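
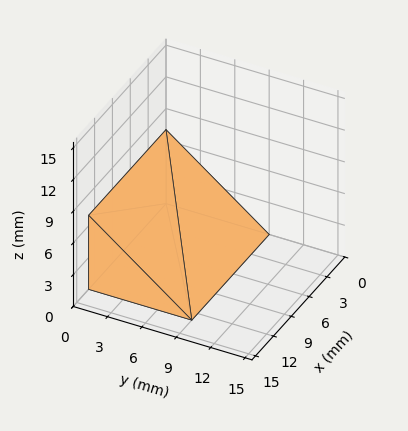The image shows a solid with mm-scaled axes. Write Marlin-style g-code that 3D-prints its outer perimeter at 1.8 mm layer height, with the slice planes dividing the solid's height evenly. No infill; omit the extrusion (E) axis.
Reading the render: the shape is a wedge (ramp): 13 × 9 mm base, rising to 7 mm along the y=0 edge and sloping linearly to z=0 at y=9 (dimensions read to the nearest mm from the axis ticks). For the g-code, the solid's height is divided into equal slices at the stated Δz and each level perimeter traced with G1 moves after a G0 lift.

; perimeter-only toolpath
G21 ; units = mm
G90 ; absolute positioning
G28 ; home
; layer 1
G0 Z1.8
G0 X0.0 Y0.0
G1 X13.0 Y0.0
G1 X13.0 Y6.8
G1 X0.0 Y6.8
G1 X0.0 Y0.0
; layer 2
G0 Z3.5
G0 X0.0 Y0.0
G1 X13.0 Y0.0
G1 X13.0 Y4.5
G1 X0.0 Y4.5
G1 X0.0 Y0.0
; layer 3
G0 Z5.2
G0 X0.0 Y0.0
G1 X13.0 Y0.0
G1 X13.0 Y2.2
G1 X0.0 Y2.2
G1 X0.0 Y0.0
M2 ; end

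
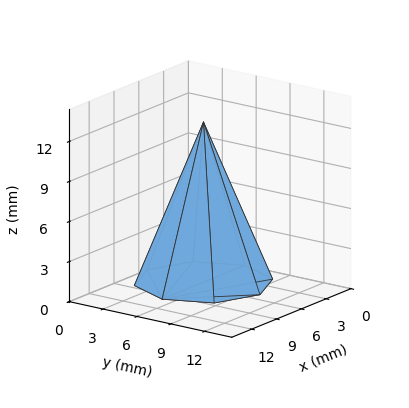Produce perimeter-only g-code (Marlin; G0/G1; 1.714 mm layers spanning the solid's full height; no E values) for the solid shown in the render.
Reading the render: the shape is a regular 8-sided pyramid, base circumscribed radius ≈ 5 mm, apex at z ≈ 12 mm (dimensions read to the nearest mm from the axis ticks). For the g-code, the solid's height is divided into equal slices at the stated Δz and each level perimeter traced with G1 moves after a G0 lift.

; perimeter-only toolpath
G21 ; units = mm
G90 ; absolute positioning
G28 ; home
; layer 1
G0 Z1.714
G0 X9.286 Y5.000
G1 X8.031 Y8.031
G1 X5.000 Y9.286
G1 X1.969 Y8.031
G1 X0.714 Y5.000
G1 X1.969 Y1.969
G1 X5.000 Y0.714
G1 X8.031 Y1.969
G1 X9.286 Y5.000
; layer 2
G0 Z3.429
G0 X8.571 Y5.000
G1 X7.526 Y7.526
G1 X5.000 Y8.571
G1 X2.474 Y7.526
G1 X1.429 Y5.000
G1 X2.474 Y2.474
G1 X5.000 Y1.429
G1 X7.526 Y2.474
G1 X8.571 Y5.000
; layer 3
G0 Z5.143
G0 X7.857 Y5.000
G1 X7.021 Y7.021
G1 X5.000 Y7.857
G1 X2.979 Y7.021
G1 X2.143 Y5.000
G1 X2.979 Y2.979
G1 X5.000 Y2.143
G1 X7.021 Y2.979
G1 X7.857 Y5.000
; layer 4
G0 Z6.857
G0 X7.143 Y5.000
G1 X6.515 Y6.515
G1 X5.000 Y7.143
G1 X3.485 Y6.515
G1 X2.857 Y5.000
G1 X3.485 Y3.485
G1 X5.000 Y2.857
G1 X6.515 Y3.485
G1 X7.143 Y5.000
; layer 5
G0 Z8.571
G0 X6.429 Y5.000
G1 X6.010 Y6.010
G1 X5.000 Y6.429
G1 X3.990 Y6.010
G1 X3.571 Y5.000
G1 X3.990 Y3.990
G1 X5.000 Y3.571
G1 X6.010 Y3.990
G1 X6.429 Y5.000
; layer 6
G0 Z10.286
G0 X5.714 Y5.000
G1 X5.505 Y5.505
G1 X5.000 Y5.714
G1 X4.495 Y5.505
G1 X4.286 Y5.000
G1 X4.495 Y4.495
G1 X5.000 Y4.286
G1 X5.505 Y4.495
G1 X5.714 Y5.000
M2 ; end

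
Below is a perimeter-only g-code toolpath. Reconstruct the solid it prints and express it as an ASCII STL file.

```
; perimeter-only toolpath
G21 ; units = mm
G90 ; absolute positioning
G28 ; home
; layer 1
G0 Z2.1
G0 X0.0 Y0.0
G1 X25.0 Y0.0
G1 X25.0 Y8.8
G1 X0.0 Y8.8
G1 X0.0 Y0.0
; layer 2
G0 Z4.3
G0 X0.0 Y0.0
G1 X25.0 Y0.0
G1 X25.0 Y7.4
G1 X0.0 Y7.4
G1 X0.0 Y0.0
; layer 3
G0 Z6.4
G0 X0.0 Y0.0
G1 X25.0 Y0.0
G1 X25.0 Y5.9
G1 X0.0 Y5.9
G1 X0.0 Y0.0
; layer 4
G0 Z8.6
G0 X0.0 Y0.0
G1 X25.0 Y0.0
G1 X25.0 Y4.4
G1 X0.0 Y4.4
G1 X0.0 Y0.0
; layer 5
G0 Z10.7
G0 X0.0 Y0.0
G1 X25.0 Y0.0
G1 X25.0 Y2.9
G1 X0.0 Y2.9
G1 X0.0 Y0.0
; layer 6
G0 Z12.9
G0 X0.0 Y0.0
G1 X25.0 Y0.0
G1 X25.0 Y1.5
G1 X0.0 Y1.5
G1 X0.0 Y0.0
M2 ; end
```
solid part
  facet normal 0.0000 0.0000 -1.0000
    outer loop
      vertex 25.0 10.3 0.0
      vertex 25.0 0.0 0.0
      vertex 0.0 0.0 0.0
    endloop
  endfacet
  facet normal 0.0000 0.0000 -1.0000
    outer loop
      vertex 0.0 10.3 0.0
      vertex 25.0 10.3 0.0
      vertex 0.0 0.0 0.0
    endloop
  endfacet
  facet normal 0.0000 -1.0000 0.0000
    outer loop
      vertex 0.0 0.0 0.0
      vertex 25.0 0.0 0.0
      vertex 25.0 0.0 15.0
    endloop
  endfacet
  facet normal 0.0000 -1.0000 0.0000
    outer loop
      vertex 0.0 0.0 0.0
      vertex 25.0 0.0 15.0
      vertex 0.0 0.0 15.0
    endloop
  endfacet
  facet normal 0.0000 0.8244 0.5661
    outer loop
      vertex 0.0 0.0 15.0
      vertex 25.0 0.0 15.0
      vertex 25.0 10.3 0.0
    endloop
  endfacet
  facet normal 0.0000 0.8244 0.5661
    outer loop
      vertex 0.0 0.0 15.0
      vertex 25.0 10.3 0.0
      vertex 0.0 10.3 0.0
    endloop
  endfacet
  facet normal -1.0000 0.0000 0.0000
    outer loop
      vertex 0.0 0.0 15.0
      vertex 0.0 10.3 0.0
      vertex 0.0 0.0 0.0
    endloop
  endfacet
  facet normal 1.0000 0.0000 0.0000
    outer loop
      vertex 25.0 0.0 0.0
      vertex 25.0 10.3 0.0
      vertex 25.0 0.0 15.0
    endloop
  endfacet
endsolid part

The G0 Z moves step by Δz≈2.1 mm. The G1 loops shrink linearly with z, so the solid tapers from its base footprint up to z≈15. Closing with a flat bottom cap and the tapered top and triangulating gives 8 facets — a wedge (ramp): 25 × 10.3 mm base, rising to 15 mm along the y=0 edge and sloping linearly to z=0 at y=10.3.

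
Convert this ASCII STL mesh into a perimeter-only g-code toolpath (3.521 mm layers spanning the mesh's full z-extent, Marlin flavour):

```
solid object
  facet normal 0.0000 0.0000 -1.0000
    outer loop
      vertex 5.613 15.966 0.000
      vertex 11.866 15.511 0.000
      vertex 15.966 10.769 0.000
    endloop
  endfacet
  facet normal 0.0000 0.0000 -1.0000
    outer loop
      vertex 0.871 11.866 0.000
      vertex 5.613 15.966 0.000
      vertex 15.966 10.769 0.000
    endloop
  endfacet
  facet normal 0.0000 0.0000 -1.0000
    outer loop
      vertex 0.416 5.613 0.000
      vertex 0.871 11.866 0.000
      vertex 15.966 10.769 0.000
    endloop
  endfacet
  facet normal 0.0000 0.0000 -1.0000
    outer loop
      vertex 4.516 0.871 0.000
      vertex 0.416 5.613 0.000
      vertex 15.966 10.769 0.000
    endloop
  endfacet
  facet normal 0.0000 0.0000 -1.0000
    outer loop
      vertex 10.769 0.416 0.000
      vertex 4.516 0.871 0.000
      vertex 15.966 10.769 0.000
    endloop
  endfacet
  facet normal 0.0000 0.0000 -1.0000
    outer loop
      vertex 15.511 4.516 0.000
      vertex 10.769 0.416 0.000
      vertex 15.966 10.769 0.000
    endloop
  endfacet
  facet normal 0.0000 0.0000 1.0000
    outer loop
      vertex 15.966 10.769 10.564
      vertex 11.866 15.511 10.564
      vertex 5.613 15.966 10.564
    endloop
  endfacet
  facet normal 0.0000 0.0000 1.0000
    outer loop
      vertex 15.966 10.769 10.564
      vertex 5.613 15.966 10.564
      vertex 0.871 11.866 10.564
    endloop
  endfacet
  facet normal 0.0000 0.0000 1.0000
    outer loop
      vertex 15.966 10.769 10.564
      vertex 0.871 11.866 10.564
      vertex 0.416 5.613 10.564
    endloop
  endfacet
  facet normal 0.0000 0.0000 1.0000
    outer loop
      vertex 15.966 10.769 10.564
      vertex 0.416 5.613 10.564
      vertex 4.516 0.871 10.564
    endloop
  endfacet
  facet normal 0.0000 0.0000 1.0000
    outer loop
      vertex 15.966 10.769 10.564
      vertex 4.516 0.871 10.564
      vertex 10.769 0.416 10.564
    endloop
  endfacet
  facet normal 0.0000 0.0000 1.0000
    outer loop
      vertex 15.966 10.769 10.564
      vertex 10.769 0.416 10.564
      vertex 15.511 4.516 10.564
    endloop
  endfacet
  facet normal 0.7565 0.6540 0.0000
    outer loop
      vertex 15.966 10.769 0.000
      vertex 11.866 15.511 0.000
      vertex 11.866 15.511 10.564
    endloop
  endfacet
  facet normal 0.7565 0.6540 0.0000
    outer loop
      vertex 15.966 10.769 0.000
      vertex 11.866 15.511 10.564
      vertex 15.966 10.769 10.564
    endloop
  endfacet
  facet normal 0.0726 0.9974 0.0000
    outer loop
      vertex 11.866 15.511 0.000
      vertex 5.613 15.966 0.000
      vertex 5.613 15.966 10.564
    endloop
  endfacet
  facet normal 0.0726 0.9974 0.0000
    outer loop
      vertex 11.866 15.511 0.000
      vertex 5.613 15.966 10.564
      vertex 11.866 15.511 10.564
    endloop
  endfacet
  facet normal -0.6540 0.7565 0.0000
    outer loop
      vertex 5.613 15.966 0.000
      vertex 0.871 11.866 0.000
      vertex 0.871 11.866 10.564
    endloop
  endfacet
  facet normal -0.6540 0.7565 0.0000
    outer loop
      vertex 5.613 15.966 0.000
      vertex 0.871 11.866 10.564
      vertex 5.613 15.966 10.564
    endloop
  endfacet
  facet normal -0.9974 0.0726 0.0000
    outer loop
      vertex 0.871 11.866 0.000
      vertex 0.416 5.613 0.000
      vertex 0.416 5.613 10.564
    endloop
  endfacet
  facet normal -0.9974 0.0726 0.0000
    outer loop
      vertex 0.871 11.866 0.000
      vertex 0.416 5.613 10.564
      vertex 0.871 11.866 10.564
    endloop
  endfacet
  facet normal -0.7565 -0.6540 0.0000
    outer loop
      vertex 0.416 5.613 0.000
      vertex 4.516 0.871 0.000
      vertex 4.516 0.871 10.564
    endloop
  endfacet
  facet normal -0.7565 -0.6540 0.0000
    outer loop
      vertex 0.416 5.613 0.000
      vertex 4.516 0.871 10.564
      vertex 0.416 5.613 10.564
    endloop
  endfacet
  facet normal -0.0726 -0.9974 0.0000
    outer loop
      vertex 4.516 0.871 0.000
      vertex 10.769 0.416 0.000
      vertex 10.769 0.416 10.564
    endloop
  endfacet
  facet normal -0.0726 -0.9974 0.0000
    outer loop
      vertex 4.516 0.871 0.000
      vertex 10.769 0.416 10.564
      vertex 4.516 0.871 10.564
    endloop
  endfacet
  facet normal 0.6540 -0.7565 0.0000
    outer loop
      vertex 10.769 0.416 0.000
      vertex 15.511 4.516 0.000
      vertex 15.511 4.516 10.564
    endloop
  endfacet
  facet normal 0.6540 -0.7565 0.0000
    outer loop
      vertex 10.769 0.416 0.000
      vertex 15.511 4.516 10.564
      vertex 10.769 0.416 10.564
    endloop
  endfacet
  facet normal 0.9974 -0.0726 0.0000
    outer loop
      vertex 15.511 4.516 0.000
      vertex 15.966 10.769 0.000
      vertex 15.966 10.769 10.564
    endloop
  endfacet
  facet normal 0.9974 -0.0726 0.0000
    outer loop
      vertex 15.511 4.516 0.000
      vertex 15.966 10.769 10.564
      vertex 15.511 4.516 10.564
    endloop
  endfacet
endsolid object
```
; perimeter-only toolpath
G21 ; units = mm
G90 ; absolute positioning
G28 ; home
; layer 1
G0 Z3.521
G0 X15.966 Y10.769
G1 X11.866 Y15.511
G1 X5.613 Y15.966
G1 X0.871 Y11.866
G1 X0.416 Y5.613
G1 X4.516 Y0.871
G1 X10.769 Y0.416
G1 X15.511 Y4.516
G1 X15.966 Y10.769
; layer 2
G0 Z7.043
G0 X15.966 Y10.769
G1 X11.866 Y15.511
G1 X5.613 Y15.966
G1 X0.871 Y11.866
G1 X0.416 Y5.613
G1 X4.516 Y0.871
G1 X10.769 Y0.416
G1 X15.511 Y4.516
G1 X15.966 Y10.769
; layer 3
G0 Z10.564
G0 X15.966 Y10.769
G1 X11.866 Y15.511
G1 X5.613 Y15.966
G1 X0.871 Y11.866
G1 X0.416 Y5.613
G1 X4.516 Y0.871
G1 X10.769 Y0.416
G1 X15.511 Y4.516
G1 X15.966 Y10.769
M2 ; end

The solid is a regular 8-sided prism (a cylinder approximated with 8 flat sides), circumscribed radius ≈ 8.19 mm, height ≈ 10.6 mm. Slicing at Δz = 3.521 mm — 3 equal slices spanning the solid's height, so layer i sits at z = i·h/3 — gives 3 non-empty perimeters. Each is a 8-segment closed polygon; G0 lifts to the layer z and rapids to the start vertex, then G1 traces the edges.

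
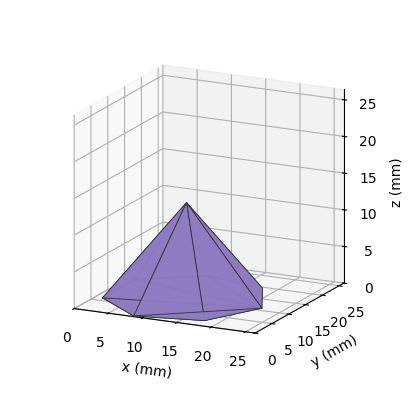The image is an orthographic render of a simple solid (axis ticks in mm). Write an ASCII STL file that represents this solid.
Reading the render: the shape is a regular 7-sided pyramid, base circumscribed radius ≈ 11 mm, apex at z ≈ 13 mm (dimensions read to the nearest mm from the axis ticks). For the STL, each face is triangulated and given an outward normal.

solid part
  facet normal 0.0000 0.0000 -1.0000
    outer loop
      vertex 8.552 21.724 0.000
      vertex 17.858 19.600 0.000
      vertex 22.000 11.000 0.000
    endloop
  endfacet
  facet normal 0.0000 0.0000 -1.0000
    outer loop
      vertex 1.089 15.773 0.000
      vertex 8.552 21.724 0.000
      vertex 22.000 11.000 0.000
    endloop
  endfacet
  facet normal 0.0000 0.0000 -1.0000
    outer loop
      vertex 1.089 6.227 0.000
      vertex 1.089 15.773 0.000
      vertex 22.000 11.000 0.000
    endloop
  endfacet
  facet normal 0.0000 0.0000 -1.0000
    outer loop
      vertex 8.552 0.276 0.000
      vertex 1.089 6.227 0.000
      vertex 22.000 11.000 0.000
    endloop
  endfacet
  facet normal 0.0000 0.0000 -1.0000
    outer loop
      vertex 17.858 2.400 0.000
      vertex 8.552 0.276 0.000
      vertex 22.000 11.000 0.000
    endloop
  endfacet
  facet normal 0.7165 0.3451 0.6063
    outer loop
      vertex 22.000 11.000 0.000
      vertex 17.858 19.600 0.000
      vertex 11.000 11.000 13.000
    endloop
  endfacet
  facet normal 0.1770 0.7753 0.6063
    outer loop
      vertex 17.858 19.600 0.000
      vertex 8.552 21.724 0.000
      vertex 11.000 11.000 13.000
    endloop
  endfacet
  facet normal -0.4958 0.6218 0.6063
    outer loop
      vertex 8.552 21.724 0.000
      vertex 1.089 15.773 0.000
      vertex 11.000 11.000 13.000
    endloop
  endfacet
  facet normal -0.7952 0.0000 0.6063
    outer loop
      vertex 1.089 15.773 0.000
      vertex 1.089 6.227 0.000
      vertex 11.000 11.000 13.000
    endloop
  endfacet
  facet normal -0.4958 -0.6218 0.6063
    outer loop
      vertex 1.089 6.227 0.000
      vertex 8.552 0.276 0.000
      vertex 11.000 11.000 13.000
    endloop
  endfacet
  facet normal 0.1770 -0.7753 0.6063
    outer loop
      vertex 8.552 0.276 0.000
      vertex 17.858 2.400 0.000
      vertex 11.000 11.000 13.000
    endloop
  endfacet
  facet normal 0.7165 -0.3451 0.6063
    outer loop
      vertex 17.858 2.400 0.000
      vertex 22.000 11.000 0.000
      vertex 11.000 11.000 13.000
    endloop
  endfacet
endsolid part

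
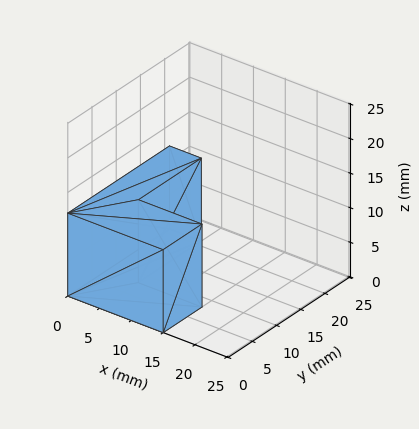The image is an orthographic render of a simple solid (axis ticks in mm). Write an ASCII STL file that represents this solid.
Reading the render: the shape is an L-shaped prism: outer 15 × 21 mm, arm thicknesses ≈ 8 mm (horizontal) and 5 mm (vertical), extruded 12 mm in z (dimensions read to the nearest mm from the axis ticks). For the STL, each face is triangulated and given an outward normal.

solid part
  facet normal 0.0000 0.0000 -1.0000
    outer loop
      vertex 15.00 8.00 0.00
      vertex 15.00 0.00 0.00
      vertex 0.00 0.00 0.00
    endloop
  endfacet
  facet normal 0.0000 0.0000 -1.0000
    outer loop
      vertex 5.00 8.00 0.00
      vertex 15.00 8.00 0.00
      vertex 0.00 0.00 0.00
    endloop
  endfacet
  facet normal 0.0000 0.0000 -1.0000
    outer loop
      vertex 5.00 21.00 0.00
      vertex 5.00 8.00 0.00
      vertex 0.00 0.00 0.00
    endloop
  endfacet
  facet normal 0.0000 0.0000 -1.0000
    outer loop
      vertex 0.00 21.00 0.00
      vertex 5.00 21.00 0.00
      vertex 0.00 0.00 0.00
    endloop
  endfacet
  facet normal 0.0000 0.0000 1.0000
    outer loop
      vertex 0.00 0.00 12.00
      vertex 15.00 0.00 12.00
      vertex 15.00 8.00 12.00
    endloop
  endfacet
  facet normal 0.0000 0.0000 1.0000
    outer loop
      vertex 0.00 0.00 12.00
      vertex 15.00 8.00 12.00
      vertex 5.00 8.00 12.00
    endloop
  endfacet
  facet normal 0.0000 0.0000 1.0000
    outer loop
      vertex 0.00 0.00 12.00
      vertex 5.00 8.00 12.00
      vertex 5.00 21.00 12.00
    endloop
  endfacet
  facet normal 0.0000 0.0000 1.0000
    outer loop
      vertex 0.00 0.00 12.00
      vertex 5.00 21.00 12.00
      vertex 0.00 21.00 12.00
    endloop
  endfacet
  facet normal 0.0000 -1.0000 0.0000
    outer loop
      vertex 0.00 0.00 0.00
      vertex 15.00 0.00 0.00
      vertex 15.00 0.00 12.00
    endloop
  endfacet
  facet normal 0.0000 -1.0000 0.0000
    outer loop
      vertex 0.00 0.00 0.00
      vertex 15.00 0.00 12.00
      vertex 0.00 0.00 12.00
    endloop
  endfacet
  facet normal 1.0000 0.0000 0.0000
    outer loop
      vertex 15.00 0.00 0.00
      vertex 15.00 8.00 0.00
      vertex 15.00 8.00 12.00
    endloop
  endfacet
  facet normal 1.0000 0.0000 0.0000
    outer loop
      vertex 15.00 0.00 0.00
      vertex 15.00 8.00 12.00
      vertex 15.00 0.00 12.00
    endloop
  endfacet
  facet normal 0.0000 1.0000 0.0000
    outer loop
      vertex 15.00 8.00 0.00
      vertex 5.00 8.00 0.00
      vertex 5.00 8.00 12.00
    endloop
  endfacet
  facet normal 0.0000 1.0000 0.0000
    outer loop
      vertex 15.00 8.00 0.00
      vertex 5.00 8.00 12.00
      vertex 15.00 8.00 12.00
    endloop
  endfacet
  facet normal 1.0000 0.0000 0.0000
    outer loop
      vertex 5.00 8.00 0.00
      vertex 5.00 21.00 0.00
      vertex 5.00 21.00 12.00
    endloop
  endfacet
  facet normal 1.0000 0.0000 0.0000
    outer loop
      vertex 5.00 8.00 0.00
      vertex 5.00 21.00 12.00
      vertex 5.00 8.00 12.00
    endloop
  endfacet
  facet normal 0.0000 1.0000 0.0000
    outer loop
      vertex 5.00 21.00 0.00
      vertex 0.00 21.00 0.00
      vertex 0.00 21.00 12.00
    endloop
  endfacet
  facet normal 0.0000 1.0000 0.0000
    outer loop
      vertex 5.00 21.00 0.00
      vertex 0.00 21.00 12.00
      vertex 5.00 21.00 12.00
    endloop
  endfacet
  facet normal -1.0000 0.0000 0.0000
    outer loop
      vertex 0.00 21.00 0.00
      vertex 0.00 0.00 0.00
      vertex 0.00 0.00 12.00
    endloop
  endfacet
  facet normal -1.0000 0.0000 0.0000
    outer loop
      vertex 0.00 21.00 0.00
      vertex 0.00 0.00 12.00
      vertex 0.00 21.00 12.00
    endloop
  endfacet
endsolid part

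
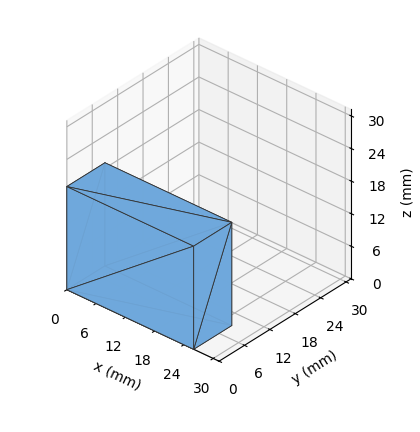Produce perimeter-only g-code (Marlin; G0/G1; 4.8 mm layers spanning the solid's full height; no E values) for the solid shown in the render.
Reading the render: the shape is a rectangular box, roughly 26 × 9 mm footprint and 19 mm tall (dimensions read to the nearest mm from the axis ticks). For the g-code, the solid's height is divided into equal slices at the stated Δz and each level perimeter traced with G1 moves after a G0 lift.

; perimeter-only toolpath
G21 ; units = mm
G90 ; absolute positioning
G28 ; home
; layer 1
G0 Z4.8
G0 X0.0 Y0.0
G1 X26.0 Y0.0
G1 X26.0 Y9.0
G1 X0.0 Y9.0
G1 X0.0 Y0.0
; layer 2
G0 Z9.5
G0 X0.0 Y0.0
G1 X26.0 Y0.0
G1 X26.0 Y9.0
G1 X0.0 Y9.0
G1 X0.0 Y0.0
; layer 3
G0 Z14.2
G0 X0.0 Y0.0
G1 X26.0 Y0.0
G1 X26.0 Y9.0
G1 X0.0 Y9.0
G1 X0.0 Y0.0
; layer 4
G0 Z19.0
G0 X0.0 Y0.0
G1 X26.0 Y0.0
G1 X26.0 Y9.0
G1 X0.0 Y9.0
G1 X0.0 Y0.0
M2 ; end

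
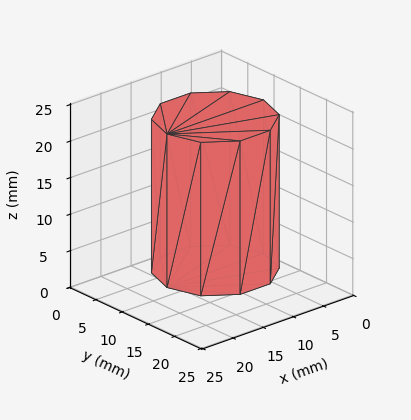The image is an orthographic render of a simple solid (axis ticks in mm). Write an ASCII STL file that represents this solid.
Reading the render: the shape is a regular 10-sided prism (a cylinder approximated with 10 flat sides), circumscribed radius ≈ 8 mm, height ≈ 21 mm (dimensions read to the nearest mm from the axis ticks). For the STL, each face is triangulated and given an outward normal.

solid part
  facet normal 0.0000 0.0000 -1.0000
    outer loop
      vertex 10.5 15.6 0.0
      vertex 14.5 12.7 0.0
      vertex 16.0 8.0 0.0
    endloop
  endfacet
  facet normal 0.0000 0.0000 -1.0000
    outer loop
      vertex 5.5 15.6 0.0
      vertex 10.5 15.6 0.0
      vertex 16.0 8.0 0.0
    endloop
  endfacet
  facet normal 0.0000 0.0000 -1.0000
    outer loop
      vertex 1.5 12.7 0.0
      vertex 5.5 15.6 0.0
      vertex 16.0 8.0 0.0
    endloop
  endfacet
  facet normal 0.0000 0.0000 -1.0000
    outer loop
      vertex 0.0 8.0 0.0
      vertex 1.5 12.7 0.0
      vertex 16.0 8.0 0.0
    endloop
  endfacet
  facet normal 0.0000 0.0000 -1.0000
    outer loop
      vertex 1.5 3.3 0.0
      vertex 0.0 8.0 0.0
      vertex 16.0 8.0 0.0
    endloop
  endfacet
  facet normal 0.0000 0.0000 -1.0000
    outer loop
      vertex 5.5 0.4 0.0
      vertex 1.5 3.3 0.0
      vertex 16.0 8.0 0.0
    endloop
  endfacet
  facet normal 0.0000 0.0000 -1.0000
    outer loop
      vertex 10.5 0.4 0.0
      vertex 5.5 0.4 0.0
      vertex 16.0 8.0 0.0
    endloop
  endfacet
  facet normal 0.0000 0.0000 -1.0000
    outer loop
      vertex 14.5 3.3 0.0
      vertex 10.5 0.4 0.0
      vertex 16.0 8.0 0.0
    endloop
  endfacet
  facet normal 0.0000 0.0000 1.0000
    outer loop
      vertex 16.0 8.0 21.0
      vertex 14.5 12.7 21.0
      vertex 10.5 15.6 21.0
    endloop
  endfacet
  facet normal 0.0000 0.0000 1.0000
    outer loop
      vertex 16.0 8.0 21.0
      vertex 10.5 15.6 21.0
      vertex 5.5 15.6 21.0
    endloop
  endfacet
  facet normal 0.0000 0.0000 1.0000
    outer loop
      vertex 16.0 8.0 21.0
      vertex 5.5 15.6 21.0
      vertex 1.5 12.7 21.0
    endloop
  endfacet
  facet normal 0.0000 0.0000 1.0000
    outer loop
      vertex 16.0 8.0 21.0
      vertex 1.5 12.7 21.0
      vertex 0.0 8.0 21.0
    endloop
  endfacet
  facet normal 0.0000 0.0000 1.0000
    outer loop
      vertex 16.0 8.0 21.0
      vertex 0.0 8.0 21.0
      vertex 1.5 3.3 21.0
    endloop
  endfacet
  facet normal 0.0000 0.0000 1.0000
    outer loop
      vertex 16.0 8.0 21.0
      vertex 1.5 3.3 21.0
      vertex 5.5 0.4 21.0
    endloop
  endfacet
  facet normal 0.0000 0.0000 1.0000
    outer loop
      vertex 16.0 8.0 21.0
      vertex 5.5 0.4 21.0
      vertex 10.5 0.4 21.0
    endloop
  endfacet
  facet normal 0.0000 0.0000 1.0000
    outer loop
      vertex 16.0 8.0 21.0
      vertex 10.5 0.4 21.0
      vertex 14.5 3.3 21.0
    endloop
  endfacet
  facet normal 0.9527 0.3040 0.0000
    outer loop
      vertex 16.0 8.0 0.0
      vertex 14.5 12.7 0.0
      vertex 14.5 12.7 21.0
    endloop
  endfacet
  facet normal 0.9527 0.3040 0.0000
    outer loop
      vertex 16.0 8.0 0.0
      vertex 14.5 12.7 21.0
      vertex 16.0 8.0 21.0
    endloop
  endfacet
  facet normal 0.5870 0.8096 0.0000
    outer loop
      vertex 14.5 12.7 0.0
      vertex 10.5 15.6 0.0
      vertex 10.5 15.6 21.0
    endloop
  endfacet
  facet normal 0.5870 0.8096 0.0000
    outer loop
      vertex 14.5 12.7 0.0
      vertex 10.5 15.6 21.0
      vertex 14.5 12.7 21.0
    endloop
  endfacet
  facet normal 0.0000 1.0000 0.0000
    outer loop
      vertex 10.5 15.6 0.0
      vertex 5.5 15.6 0.0
      vertex 5.5 15.6 21.0
    endloop
  endfacet
  facet normal 0.0000 1.0000 0.0000
    outer loop
      vertex 10.5 15.6 0.0
      vertex 5.5 15.6 21.0
      vertex 10.5 15.6 21.0
    endloop
  endfacet
  facet normal -0.5870 0.8096 0.0000
    outer loop
      vertex 5.5 15.6 0.0
      vertex 1.5 12.7 0.0
      vertex 1.5 12.7 21.0
    endloop
  endfacet
  facet normal -0.5870 0.8096 0.0000
    outer loop
      vertex 5.5 15.6 0.0
      vertex 1.5 12.7 21.0
      vertex 5.5 15.6 21.0
    endloop
  endfacet
  facet normal -0.9527 0.3040 0.0000
    outer loop
      vertex 1.5 12.7 0.0
      vertex 0.0 8.0 0.0
      vertex 0.0 8.0 21.0
    endloop
  endfacet
  facet normal -0.9527 0.3040 0.0000
    outer loop
      vertex 1.5 12.7 0.0
      vertex 0.0 8.0 21.0
      vertex 1.5 12.7 21.0
    endloop
  endfacet
  facet normal -0.9527 -0.3040 0.0000
    outer loop
      vertex 0.0 8.0 0.0
      vertex 1.5 3.3 0.0
      vertex 1.5 3.3 21.0
    endloop
  endfacet
  facet normal -0.9527 -0.3040 0.0000
    outer loop
      vertex 0.0 8.0 0.0
      vertex 1.5 3.3 21.0
      vertex 0.0 8.0 21.0
    endloop
  endfacet
  facet normal -0.5870 -0.8096 0.0000
    outer loop
      vertex 1.5 3.3 0.0
      vertex 5.5 0.4 0.0
      vertex 5.5 0.4 21.0
    endloop
  endfacet
  facet normal -0.5870 -0.8096 0.0000
    outer loop
      vertex 1.5 3.3 0.0
      vertex 5.5 0.4 21.0
      vertex 1.5 3.3 21.0
    endloop
  endfacet
  facet normal 0.0000 -1.0000 0.0000
    outer loop
      vertex 5.5 0.4 0.0
      vertex 10.5 0.4 0.0
      vertex 10.5 0.4 21.0
    endloop
  endfacet
  facet normal 0.0000 -1.0000 0.0000
    outer loop
      vertex 5.5 0.4 0.0
      vertex 10.5 0.4 21.0
      vertex 5.5 0.4 21.0
    endloop
  endfacet
  facet normal 0.5870 -0.8096 0.0000
    outer loop
      vertex 10.5 0.4 0.0
      vertex 14.5 3.3 0.0
      vertex 14.5 3.3 21.0
    endloop
  endfacet
  facet normal 0.5870 -0.8096 0.0000
    outer loop
      vertex 10.5 0.4 0.0
      vertex 14.5 3.3 21.0
      vertex 10.5 0.4 21.0
    endloop
  endfacet
  facet normal 0.9527 -0.3040 0.0000
    outer loop
      vertex 14.5 3.3 0.0
      vertex 16.0 8.0 0.0
      vertex 16.0 8.0 21.0
    endloop
  endfacet
  facet normal 0.9527 -0.3040 0.0000
    outer loop
      vertex 14.5 3.3 0.0
      vertex 16.0 8.0 21.0
      vertex 14.5 3.3 21.0
    endloop
  endfacet
endsolid part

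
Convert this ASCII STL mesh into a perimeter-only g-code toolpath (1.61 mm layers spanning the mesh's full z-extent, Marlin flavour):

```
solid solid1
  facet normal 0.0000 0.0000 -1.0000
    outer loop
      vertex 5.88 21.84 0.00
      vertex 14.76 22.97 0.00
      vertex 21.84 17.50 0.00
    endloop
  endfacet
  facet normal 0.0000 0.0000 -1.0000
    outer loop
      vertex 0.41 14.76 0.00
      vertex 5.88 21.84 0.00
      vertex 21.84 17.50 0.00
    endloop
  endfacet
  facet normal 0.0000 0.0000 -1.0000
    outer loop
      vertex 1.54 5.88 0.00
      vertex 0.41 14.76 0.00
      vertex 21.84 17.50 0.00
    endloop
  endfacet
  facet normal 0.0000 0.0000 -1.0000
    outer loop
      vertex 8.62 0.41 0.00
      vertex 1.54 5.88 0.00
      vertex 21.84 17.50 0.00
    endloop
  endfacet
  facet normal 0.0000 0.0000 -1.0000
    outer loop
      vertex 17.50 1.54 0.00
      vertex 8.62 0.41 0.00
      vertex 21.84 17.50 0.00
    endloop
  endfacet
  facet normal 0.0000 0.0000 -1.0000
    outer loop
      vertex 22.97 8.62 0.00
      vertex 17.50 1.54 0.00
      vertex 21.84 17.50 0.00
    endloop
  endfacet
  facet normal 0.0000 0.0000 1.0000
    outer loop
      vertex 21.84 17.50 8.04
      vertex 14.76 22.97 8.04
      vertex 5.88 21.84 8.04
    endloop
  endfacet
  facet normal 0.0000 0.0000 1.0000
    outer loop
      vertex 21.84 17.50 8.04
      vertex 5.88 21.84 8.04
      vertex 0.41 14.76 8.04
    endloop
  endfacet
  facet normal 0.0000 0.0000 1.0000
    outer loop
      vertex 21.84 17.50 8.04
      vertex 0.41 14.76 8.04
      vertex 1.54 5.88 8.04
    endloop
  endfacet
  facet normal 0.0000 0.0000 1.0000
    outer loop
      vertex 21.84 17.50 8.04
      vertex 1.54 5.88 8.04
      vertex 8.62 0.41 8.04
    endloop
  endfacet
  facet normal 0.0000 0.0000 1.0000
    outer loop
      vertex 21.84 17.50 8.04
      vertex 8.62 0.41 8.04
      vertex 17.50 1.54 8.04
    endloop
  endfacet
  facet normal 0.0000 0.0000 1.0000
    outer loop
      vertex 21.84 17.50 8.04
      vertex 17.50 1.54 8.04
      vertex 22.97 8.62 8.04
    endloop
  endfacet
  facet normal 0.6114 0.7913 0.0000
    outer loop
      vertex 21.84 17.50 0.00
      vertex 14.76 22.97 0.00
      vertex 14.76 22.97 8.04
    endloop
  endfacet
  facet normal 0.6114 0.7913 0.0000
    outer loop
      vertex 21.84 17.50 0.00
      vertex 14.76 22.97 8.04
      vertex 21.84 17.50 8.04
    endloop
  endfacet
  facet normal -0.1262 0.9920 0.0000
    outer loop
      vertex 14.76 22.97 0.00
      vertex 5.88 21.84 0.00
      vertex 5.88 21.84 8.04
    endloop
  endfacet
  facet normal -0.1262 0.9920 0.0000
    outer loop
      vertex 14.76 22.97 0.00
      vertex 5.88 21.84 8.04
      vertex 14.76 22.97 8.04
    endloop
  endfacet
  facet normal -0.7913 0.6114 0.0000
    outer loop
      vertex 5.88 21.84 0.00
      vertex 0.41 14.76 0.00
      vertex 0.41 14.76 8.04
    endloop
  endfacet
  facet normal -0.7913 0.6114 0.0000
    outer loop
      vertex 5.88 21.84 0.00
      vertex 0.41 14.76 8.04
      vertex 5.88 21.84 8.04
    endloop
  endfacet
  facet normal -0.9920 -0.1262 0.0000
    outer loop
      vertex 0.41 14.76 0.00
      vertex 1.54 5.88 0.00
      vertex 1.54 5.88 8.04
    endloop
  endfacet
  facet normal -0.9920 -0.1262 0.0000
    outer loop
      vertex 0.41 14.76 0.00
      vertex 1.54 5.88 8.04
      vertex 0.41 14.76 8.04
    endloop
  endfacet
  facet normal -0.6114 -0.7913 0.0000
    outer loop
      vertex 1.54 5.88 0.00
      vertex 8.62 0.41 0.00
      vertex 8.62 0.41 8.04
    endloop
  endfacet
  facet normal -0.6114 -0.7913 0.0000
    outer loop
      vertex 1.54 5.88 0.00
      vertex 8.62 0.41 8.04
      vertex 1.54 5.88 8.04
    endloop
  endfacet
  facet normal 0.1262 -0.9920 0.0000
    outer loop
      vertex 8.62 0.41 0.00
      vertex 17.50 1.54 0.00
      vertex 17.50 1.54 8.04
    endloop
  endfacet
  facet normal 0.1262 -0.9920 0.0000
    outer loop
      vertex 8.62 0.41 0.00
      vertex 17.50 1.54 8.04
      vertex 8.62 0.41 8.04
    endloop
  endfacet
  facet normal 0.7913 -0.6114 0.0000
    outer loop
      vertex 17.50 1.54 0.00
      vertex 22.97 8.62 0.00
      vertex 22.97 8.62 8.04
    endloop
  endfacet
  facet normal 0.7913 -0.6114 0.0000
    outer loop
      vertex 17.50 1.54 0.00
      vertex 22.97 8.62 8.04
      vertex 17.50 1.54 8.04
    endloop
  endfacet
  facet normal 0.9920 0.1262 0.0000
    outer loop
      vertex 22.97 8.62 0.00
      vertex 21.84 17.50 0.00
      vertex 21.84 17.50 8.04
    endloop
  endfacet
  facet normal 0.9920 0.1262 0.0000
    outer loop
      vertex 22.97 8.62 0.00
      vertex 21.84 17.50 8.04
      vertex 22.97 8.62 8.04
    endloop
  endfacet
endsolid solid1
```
; perimeter-only toolpath
G21 ; units = mm
G90 ; absolute positioning
G28 ; home
; layer 1
G0 Z1.61
G0 X21.84 Y17.50
G1 X14.76 Y22.97
G1 X5.88 Y21.84
G1 X0.41 Y14.76
G1 X1.54 Y5.88
G1 X8.62 Y0.41
G1 X17.50 Y1.54
G1 X22.97 Y8.62
G1 X21.84 Y17.50
; layer 2
G0 Z3.22
G0 X21.84 Y17.50
G1 X14.76 Y22.97
G1 X5.88 Y21.84
G1 X0.41 Y14.76
G1 X1.54 Y5.88
G1 X8.62 Y0.41
G1 X17.50 Y1.54
G1 X22.97 Y8.62
G1 X21.84 Y17.50
; layer 3
G0 Z4.82
G0 X21.84 Y17.50
G1 X14.76 Y22.97
G1 X5.88 Y21.84
G1 X0.41 Y14.76
G1 X1.54 Y5.88
G1 X8.62 Y0.41
G1 X17.50 Y1.54
G1 X22.97 Y8.62
G1 X21.84 Y17.50
; layer 4
G0 Z6.43
G0 X21.84 Y17.50
G1 X14.76 Y22.97
G1 X5.88 Y21.84
G1 X0.41 Y14.76
G1 X1.54 Y5.88
G1 X8.62 Y0.41
G1 X17.50 Y1.54
G1 X22.97 Y8.62
G1 X21.84 Y17.50
; layer 5
G0 Z8.04
G0 X21.84 Y17.50
G1 X14.76 Y22.97
G1 X5.88 Y21.84
G1 X0.41 Y14.76
G1 X1.54 Y5.88
G1 X8.62 Y0.41
G1 X17.50 Y1.54
G1 X22.97 Y8.62
G1 X21.84 Y17.50
M2 ; end

The solid is a regular 8-sided prism (a cylinder approximated with 8 flat sides), circumscribed radius ≈ 11.7 mm, height ≈ 8.04 mm. Slicing at Δz = 1.61 mm — 5 equal slices spanning the solid's height, so layer i sits at z = i·h/5 — gives 5 non-empty perimeters. Each is a 8-segment closed polygon; G0 lifts to the layer z and rapids to the start vertex, then G1 traces the edges.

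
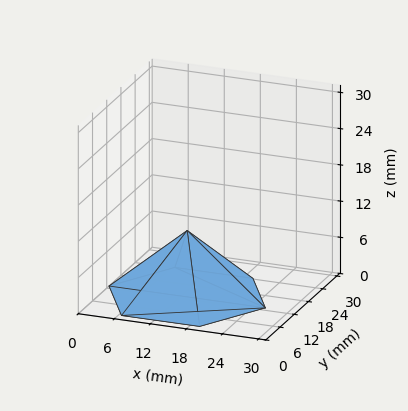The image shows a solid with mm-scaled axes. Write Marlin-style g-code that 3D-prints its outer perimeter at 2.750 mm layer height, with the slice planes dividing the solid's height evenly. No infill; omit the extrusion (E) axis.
Reading the render: the shape is a regular 6-sided pyramid, base circumscribed radius ≈ 13 mm, apex at z ≈ 11 mm (dimensions read to the nearest mm from the axis ticks). For the g-code, the solid's height is divided into equal slices at the stated Δz and each level perimeter traced with G1 moves after a G0 lift.

; perimeter-only toolpath
G21 ; units = mm
G90 ; absolute positioning
G28 ; home
; layer 1
G0 Z2.750
G0 X22.750 Y13.000
G1 X17.875 Y21.444
G1 X8.125 Y21.444
G1 X3.250 Y13.000
G1 X8.125 Y4.556
G1 X17.875 Y4.556
G1 X22.750 Y13.000
; layer 2
G0 Z5.500
G0 X19.500 Y13.000
G1 X16.250 Y18.629
G1 X9.750 Y18.629
G1 X6.500 Y13.000
G1 X9.750 Y7.371
G1 X16.250 Y7.371
G1 X19.500 Y13.000
; layer 3
G0 Z8.250
G0 X16.250 Y13.000
G1 X14.625 Y15.814
G1 X11.375 Y15.814
G1 X9.750 Y13.000
G1 X11.375 Y10.185
G1 X14.625 Y10.185
G1 X16.250 Y13.000
M2 ; end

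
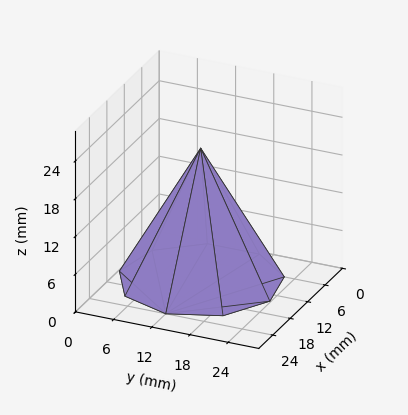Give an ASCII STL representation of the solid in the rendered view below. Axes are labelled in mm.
Reading the render: the shape is a regular 9-sided pyramid, base circumscribed radius ≈ 12 mm, apex at z ≈ 21 mm (dimensions read to the nearest mm from the axis ticks). For the STL, each face is triangulated and given an outward normal.

solid part
  facet normal 0.0000 0.0000 -1.0000
    outer loop
      vertex 14.08 23.82 0.00
      vertex 21.19 19.71 0.00
      vertex 24.00 12.00 0.00
    endloop
  endfacet
  facet normal 0.0000 0.0000 -1.0000
    outer loop
      vertex 6.00 22.39 0.00
      vertex 14.08 23.82 0.00
      vertex 24.00 12.00 0.00
    endloop
  endfacet
  facet normal 0.0000 0.0000 -1.0000
    outer loop
      vertex 0.72 16.10 0.00
      vertex 6.00 22.39 0.00
      vertex 24.00 12.00 0.00
    endloop
  endfacet
  facet normal 0.0000 0.0000 -1.0000
    outer loop
      vertex 0.72 7.90 0.00
      vertex 0.72 16.10 0.00
      vertex 24.00 12.00 0.00
    endloop
  endfacet
  facet normal 0.0000 0.0000 -1.0000
    outer loop
      vertex 6.00 1.61 0.00
      vertex 0.72 7.90 0.00
      vertex 24.00 12.00 0.00
    endloop
  endfacet
  facet normal 0.0000 0.0000 -1.0000
    outer loop
      vertex 14.08 0.18 0.00
      vertex 6.00 1.61 0.00
      vertex 24.00 12.00 0.00
    endloop
  endfacet
  facet normal 0.0000 0.0000 -1.0000
    outer loop
      vertex 21.19 4.29 0.00
      vertex 14.08 0.18 0.00
      vertex 24.00 12.00 0.00
    endloop
  endfacet
  facet normal 0.8278 0.3017 0.4730
    outer loop
      vertex 24.00 12.00 0.00
      vertex 21.19 19.71 0.00
      vertex 12.00 12.00 21.00
    endloop
  endfacet
  facet normal 0.4409 0.7628 0.4730
    outer loop
      vertex 21.19 19.71 0.00
      vertex 14.08 23.82 0.00
      vertex 12.00 12.00 21.00
    endloop
  endfacet
  facet normal -0.1535 0.8675 0.4731
    outer loop
      vertex 14.08 23.82 0.00
      vertex 6.00 22.39 0.00
      vertex 12.00 12.00 21.00
    endloop
  endfacet
  facet normal -0.6748 0.5664 0.4731
    outer loop
      vertex 6.00 22.39 0.00
      vertex 0.72 16.10 0.00
      vertex 12.00 12.00 21.00
    endloop
  endfacet
  facet normal -0.8810 0.0000 0.4732
    outer loop
      vertex 0.72 16.10 0.00
      vertex 0.72 7.90 0.00
      vertex 12.00 12.00 21.00
    endloop
  endfacet
  facet normal -0.6748 -0.5664 0.4731
    outer loop
      vertex 0.72 7.90 0.00
      vertex 6.00 1.61 0.00
      vertex 12.00 12.00 21.00
    endloop
  endfacet
  facet normal -0.1535 -0.8675 0.4731
    outer loop
      vertex 6.00 1.61 0.00
      vertex 14.08 0.18 0.00
      vertex 12.00 12.00 21.00
    endloop
  endfacet
  facet normal 0.4409 -0.7628 0.4730
    outer loop
      vertex 14.08 0.18 0.00
      vertex 21.19 4.29 0.00
      vertex 12.00 12.00 21.00
    endloop
  endfacet
  facet normal 0.8278 -0.3017 0.4730
    outer loop
      vertex 21.19 4.29 0.00
      vertex 24.00 12.00 0.00
      vertex 12.00 12.00 21.00
    endloop
  endfacet
endsolid part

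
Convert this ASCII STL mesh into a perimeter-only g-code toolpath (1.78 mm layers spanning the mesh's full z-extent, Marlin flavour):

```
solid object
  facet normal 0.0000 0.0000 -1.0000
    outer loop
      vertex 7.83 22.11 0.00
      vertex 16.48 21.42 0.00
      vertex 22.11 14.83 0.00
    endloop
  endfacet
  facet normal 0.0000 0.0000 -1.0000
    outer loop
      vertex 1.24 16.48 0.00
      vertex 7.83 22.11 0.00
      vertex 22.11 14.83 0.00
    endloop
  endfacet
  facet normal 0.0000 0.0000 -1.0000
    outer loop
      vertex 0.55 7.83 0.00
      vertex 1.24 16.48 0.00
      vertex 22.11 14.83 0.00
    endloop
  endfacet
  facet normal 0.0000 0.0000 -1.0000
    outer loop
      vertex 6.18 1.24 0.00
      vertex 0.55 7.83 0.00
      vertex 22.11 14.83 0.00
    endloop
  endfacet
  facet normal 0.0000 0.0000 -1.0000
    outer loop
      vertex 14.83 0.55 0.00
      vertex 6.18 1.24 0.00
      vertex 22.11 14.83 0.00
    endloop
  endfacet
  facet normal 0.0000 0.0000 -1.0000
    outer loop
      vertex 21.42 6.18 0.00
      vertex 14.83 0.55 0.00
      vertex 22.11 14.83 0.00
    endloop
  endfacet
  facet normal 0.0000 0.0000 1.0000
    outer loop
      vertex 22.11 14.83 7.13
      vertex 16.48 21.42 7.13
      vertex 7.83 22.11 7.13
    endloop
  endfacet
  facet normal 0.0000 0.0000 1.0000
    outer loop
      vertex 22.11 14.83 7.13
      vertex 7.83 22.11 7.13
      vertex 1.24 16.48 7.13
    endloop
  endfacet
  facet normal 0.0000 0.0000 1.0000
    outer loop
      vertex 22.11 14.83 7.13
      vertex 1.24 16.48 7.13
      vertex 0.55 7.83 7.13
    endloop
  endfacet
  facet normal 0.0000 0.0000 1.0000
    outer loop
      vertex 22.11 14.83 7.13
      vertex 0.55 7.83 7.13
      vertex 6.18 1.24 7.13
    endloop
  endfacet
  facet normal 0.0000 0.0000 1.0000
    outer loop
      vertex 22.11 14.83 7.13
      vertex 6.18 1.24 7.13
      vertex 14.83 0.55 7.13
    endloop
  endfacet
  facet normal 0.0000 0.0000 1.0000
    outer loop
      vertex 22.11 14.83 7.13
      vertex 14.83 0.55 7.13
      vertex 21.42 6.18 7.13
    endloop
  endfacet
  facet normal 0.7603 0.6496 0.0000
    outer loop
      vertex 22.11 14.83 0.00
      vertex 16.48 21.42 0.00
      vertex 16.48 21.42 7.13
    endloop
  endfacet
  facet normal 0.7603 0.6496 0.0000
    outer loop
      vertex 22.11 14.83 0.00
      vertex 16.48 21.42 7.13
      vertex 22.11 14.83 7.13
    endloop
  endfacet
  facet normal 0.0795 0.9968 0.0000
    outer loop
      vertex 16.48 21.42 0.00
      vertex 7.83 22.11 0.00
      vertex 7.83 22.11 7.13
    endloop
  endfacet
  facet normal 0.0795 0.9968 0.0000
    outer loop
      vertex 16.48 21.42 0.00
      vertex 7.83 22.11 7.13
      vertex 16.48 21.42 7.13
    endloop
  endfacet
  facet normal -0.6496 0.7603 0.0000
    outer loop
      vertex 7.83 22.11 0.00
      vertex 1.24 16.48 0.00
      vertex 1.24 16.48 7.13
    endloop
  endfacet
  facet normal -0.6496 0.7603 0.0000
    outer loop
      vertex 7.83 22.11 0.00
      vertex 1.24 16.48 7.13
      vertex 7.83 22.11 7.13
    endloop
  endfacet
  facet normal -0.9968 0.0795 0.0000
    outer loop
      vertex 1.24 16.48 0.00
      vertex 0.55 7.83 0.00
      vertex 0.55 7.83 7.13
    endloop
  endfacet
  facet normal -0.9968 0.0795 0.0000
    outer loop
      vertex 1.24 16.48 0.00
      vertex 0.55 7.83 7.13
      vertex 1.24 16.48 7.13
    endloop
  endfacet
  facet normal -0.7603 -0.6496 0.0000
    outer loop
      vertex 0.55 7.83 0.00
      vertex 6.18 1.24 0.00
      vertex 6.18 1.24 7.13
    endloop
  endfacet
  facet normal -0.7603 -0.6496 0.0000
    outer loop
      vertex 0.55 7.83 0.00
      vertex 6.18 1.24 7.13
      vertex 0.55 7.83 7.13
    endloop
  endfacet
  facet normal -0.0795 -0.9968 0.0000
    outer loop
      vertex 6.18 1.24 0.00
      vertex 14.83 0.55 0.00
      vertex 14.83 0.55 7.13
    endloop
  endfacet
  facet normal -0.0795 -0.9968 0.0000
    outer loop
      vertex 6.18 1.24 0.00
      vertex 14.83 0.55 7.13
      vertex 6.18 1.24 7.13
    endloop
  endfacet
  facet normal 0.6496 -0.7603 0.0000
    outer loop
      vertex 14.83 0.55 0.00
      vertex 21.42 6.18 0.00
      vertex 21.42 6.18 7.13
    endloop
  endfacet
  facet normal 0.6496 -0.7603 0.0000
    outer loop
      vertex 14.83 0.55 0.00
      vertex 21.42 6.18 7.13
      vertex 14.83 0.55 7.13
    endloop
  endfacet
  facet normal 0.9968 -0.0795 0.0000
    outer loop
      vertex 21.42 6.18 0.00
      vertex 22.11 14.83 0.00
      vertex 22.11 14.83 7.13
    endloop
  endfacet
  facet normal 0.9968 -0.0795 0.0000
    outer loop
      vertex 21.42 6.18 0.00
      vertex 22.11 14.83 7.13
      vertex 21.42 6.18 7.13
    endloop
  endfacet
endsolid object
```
; perimeter-only toolpath
G21 ; units = mm
G90 ; absolute positioning
G28 ; home
; layer 1
G0 Z1.78
G0 X22.11 Y14.83
G1 X16.48 Y21.42
G1 X7.83 Y22.11
G1 X1.24 Y16.48
G1 X0.55 Y7.83
G1 X6.18 Y1.24
G1 X14.83 Y0.55
G1 X21.42 Y6.18
G1 X22.11 Y14.83
; layer 2
G0 Z3.56
G0 X22.11 Y14.83
G1 X16.48 Y21.42
G1 X7.83 Y22.11
G1 X1.24 Y16.48
G1 X0.55 Y7.83
G1 X6.18 Y1.24
G1 X14.83 Y0.55
G1 X21.42 Y6.18
G1 X22.11 Y14.83
; layer 3
G0 Z5.35
G0 X22.11 Y14.83
G1 X16.48 Y21.42
G1 X7.83 Y22.11
G1 X1.24 Y16.48
G1 X0.55 Y7.83
G1 X6.18 Y1.24
G1 X14.83 Y0.55
G1 X21.42 Y6.18
G1 X22.11 Y14.83
; layer 4
G0 Z7.13
G0 X22.11 Y14.83
G1 X16.48 Y21.42
G1 X7.83 Y22.11
G1 X1.24 Y16.48
G1 X0.55 Y7.83
G1 X6.18 Y1.24
G1 X14.83 Y0.55
G1 X21.42 Y6.18
G1 X22.11 Y14.83
M2 ; end

The solid is a regular 8-sided prism (a cylinder approximated with 8 flat sides), circumscribed radius ≈ 11.3 mm, height ≈ 7.13 mm. Slicing at Δz = 1.78 mm — 4 equal slices spanning the solid's height, so layer i sits at z = i·h/4 — gives 4 non-empty perimeters. Each is a 8-segment closed polygon; G0 lifts to the layer z and rapids to the start vertex, then G1 traces the edges.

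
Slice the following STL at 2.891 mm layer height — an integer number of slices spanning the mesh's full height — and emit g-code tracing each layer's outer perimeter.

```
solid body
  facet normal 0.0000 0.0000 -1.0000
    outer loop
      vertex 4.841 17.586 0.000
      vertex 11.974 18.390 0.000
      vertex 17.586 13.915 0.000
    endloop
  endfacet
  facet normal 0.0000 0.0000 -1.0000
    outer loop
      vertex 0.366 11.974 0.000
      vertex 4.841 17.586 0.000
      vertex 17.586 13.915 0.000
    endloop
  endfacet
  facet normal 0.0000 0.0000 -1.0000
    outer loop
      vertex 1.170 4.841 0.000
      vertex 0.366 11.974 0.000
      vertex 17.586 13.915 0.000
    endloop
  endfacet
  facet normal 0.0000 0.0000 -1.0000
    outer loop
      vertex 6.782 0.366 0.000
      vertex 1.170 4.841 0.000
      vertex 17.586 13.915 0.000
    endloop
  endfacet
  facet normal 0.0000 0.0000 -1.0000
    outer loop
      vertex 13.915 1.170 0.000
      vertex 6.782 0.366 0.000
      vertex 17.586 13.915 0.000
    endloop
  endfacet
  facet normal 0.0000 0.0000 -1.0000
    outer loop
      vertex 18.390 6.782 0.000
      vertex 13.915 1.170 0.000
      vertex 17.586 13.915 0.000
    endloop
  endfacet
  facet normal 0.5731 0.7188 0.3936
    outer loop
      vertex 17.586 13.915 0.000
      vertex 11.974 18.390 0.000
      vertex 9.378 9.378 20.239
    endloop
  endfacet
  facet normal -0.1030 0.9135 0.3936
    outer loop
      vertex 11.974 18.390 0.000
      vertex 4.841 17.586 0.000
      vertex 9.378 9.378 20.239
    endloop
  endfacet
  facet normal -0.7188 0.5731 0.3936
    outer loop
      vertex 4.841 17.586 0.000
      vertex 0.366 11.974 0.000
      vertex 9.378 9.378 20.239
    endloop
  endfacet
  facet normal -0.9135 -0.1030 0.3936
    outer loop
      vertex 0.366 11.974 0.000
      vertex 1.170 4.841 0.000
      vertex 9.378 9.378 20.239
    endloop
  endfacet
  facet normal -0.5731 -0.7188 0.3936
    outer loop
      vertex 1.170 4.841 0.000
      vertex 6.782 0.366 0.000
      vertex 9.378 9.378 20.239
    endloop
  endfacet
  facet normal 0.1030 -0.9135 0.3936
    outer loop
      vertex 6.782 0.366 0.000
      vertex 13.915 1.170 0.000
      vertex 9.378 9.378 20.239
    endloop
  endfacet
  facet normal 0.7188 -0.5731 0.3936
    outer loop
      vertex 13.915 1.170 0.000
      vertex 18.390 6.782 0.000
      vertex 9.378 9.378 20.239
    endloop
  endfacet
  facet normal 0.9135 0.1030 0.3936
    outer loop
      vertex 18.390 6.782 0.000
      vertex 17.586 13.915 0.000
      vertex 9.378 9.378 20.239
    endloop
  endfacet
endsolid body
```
; perimeter-only toolpath
G21 ; units = mm
G90 ; absolute positioning
G28 ; home
; layer 1
G0 Z2.891
G0 X16.413 Y13.267
G1 X11.603 Y17.103
G1 X5.489 Y16.413
G1 X1.653 Y11.603
G1 X2.343 Y5.489
G1 X7.153 Y1.653
G1 X13.267 Y2.343
G1 X17.103 Y7.153
G1 X16.413 Y13.267
; layer 2
G0 Z5.783
G0 X15.241 Y12.619
G1 X11.232 Y15.815
G1 X6.137 Y15.241
G1 X2.941 Y11.232
G1 X3.515 Y6.137
G1 X7.524 Y2.941
G1 X12.619 Y3.515
G1 X15.815 Y7.524
G1 X15.241 Y12.619
; layer 3
G0 Z8.674
G0 X14.068 Y11.971
G1 X10.861 Y14.528
G1 X6.785 Y14.068
G1 X4.228 Y10.861
G1 X4.688 Y6.785
G1 X7.895 Y4.228
G1 X11.971 Y4.688
G1 X14.528 Y7.895
G1 X14.068 Y11.971
; layer 4
G0 Z11.565
G0 X12.896 Y11.322
G1 X10.491 Y13.240
G1 X7.434 Y12.896
G1 X5.516 Y10.491
G1 X5.860 Y7.434
G1 X8.265 Y5.516
G1 X11.322 Y5.860
G1 X13.240 Y8.265
G1 X12.896 Y11.322
; layer 5
G0 Z14.456
G0 X11.723 Y10.674
G1 X10.120 Y11.953
G1 X8.082 Y11.723
G1 X6.803 Y10.120
G1 X7.033 Y8.082
G1 X8.636 Y6.803
G1 X10.674 Y7.033
G1 X11.953 Y8.636
G1 X11.723 Y10.674
; layer 6
G0 Z17.348
G0 X10.551 Y10.026
G1 X9.749 Y10.665
G1 X8.730 Y10.551
G1 X8.091 Y9.749
G1 X8.205 Y8.730
G1 X9.007 Y8.091
G1 X10.026 Y8.205
G1 X10.665 Y9.007
G1 X10.551 Y10.026
M2 ; end

The solid is a regular 8-sided pyramid, base circumscribed radius ≈ 9.38 mm, apex at z ≈ 20.2 mm. Slicing at Δz = 2.891 mm — 7 equal slices spanning the solid's height, so layer i sits at z = i·h/7 — gives 6 non-empty perimeters. Each is a 8-segment closed polygon; G0 lifts to the layer z and rapids to the start vertex, then G1 traces the edges. The cross-section shrinks linearly with z (the slice at the apex is degenerate and omitted).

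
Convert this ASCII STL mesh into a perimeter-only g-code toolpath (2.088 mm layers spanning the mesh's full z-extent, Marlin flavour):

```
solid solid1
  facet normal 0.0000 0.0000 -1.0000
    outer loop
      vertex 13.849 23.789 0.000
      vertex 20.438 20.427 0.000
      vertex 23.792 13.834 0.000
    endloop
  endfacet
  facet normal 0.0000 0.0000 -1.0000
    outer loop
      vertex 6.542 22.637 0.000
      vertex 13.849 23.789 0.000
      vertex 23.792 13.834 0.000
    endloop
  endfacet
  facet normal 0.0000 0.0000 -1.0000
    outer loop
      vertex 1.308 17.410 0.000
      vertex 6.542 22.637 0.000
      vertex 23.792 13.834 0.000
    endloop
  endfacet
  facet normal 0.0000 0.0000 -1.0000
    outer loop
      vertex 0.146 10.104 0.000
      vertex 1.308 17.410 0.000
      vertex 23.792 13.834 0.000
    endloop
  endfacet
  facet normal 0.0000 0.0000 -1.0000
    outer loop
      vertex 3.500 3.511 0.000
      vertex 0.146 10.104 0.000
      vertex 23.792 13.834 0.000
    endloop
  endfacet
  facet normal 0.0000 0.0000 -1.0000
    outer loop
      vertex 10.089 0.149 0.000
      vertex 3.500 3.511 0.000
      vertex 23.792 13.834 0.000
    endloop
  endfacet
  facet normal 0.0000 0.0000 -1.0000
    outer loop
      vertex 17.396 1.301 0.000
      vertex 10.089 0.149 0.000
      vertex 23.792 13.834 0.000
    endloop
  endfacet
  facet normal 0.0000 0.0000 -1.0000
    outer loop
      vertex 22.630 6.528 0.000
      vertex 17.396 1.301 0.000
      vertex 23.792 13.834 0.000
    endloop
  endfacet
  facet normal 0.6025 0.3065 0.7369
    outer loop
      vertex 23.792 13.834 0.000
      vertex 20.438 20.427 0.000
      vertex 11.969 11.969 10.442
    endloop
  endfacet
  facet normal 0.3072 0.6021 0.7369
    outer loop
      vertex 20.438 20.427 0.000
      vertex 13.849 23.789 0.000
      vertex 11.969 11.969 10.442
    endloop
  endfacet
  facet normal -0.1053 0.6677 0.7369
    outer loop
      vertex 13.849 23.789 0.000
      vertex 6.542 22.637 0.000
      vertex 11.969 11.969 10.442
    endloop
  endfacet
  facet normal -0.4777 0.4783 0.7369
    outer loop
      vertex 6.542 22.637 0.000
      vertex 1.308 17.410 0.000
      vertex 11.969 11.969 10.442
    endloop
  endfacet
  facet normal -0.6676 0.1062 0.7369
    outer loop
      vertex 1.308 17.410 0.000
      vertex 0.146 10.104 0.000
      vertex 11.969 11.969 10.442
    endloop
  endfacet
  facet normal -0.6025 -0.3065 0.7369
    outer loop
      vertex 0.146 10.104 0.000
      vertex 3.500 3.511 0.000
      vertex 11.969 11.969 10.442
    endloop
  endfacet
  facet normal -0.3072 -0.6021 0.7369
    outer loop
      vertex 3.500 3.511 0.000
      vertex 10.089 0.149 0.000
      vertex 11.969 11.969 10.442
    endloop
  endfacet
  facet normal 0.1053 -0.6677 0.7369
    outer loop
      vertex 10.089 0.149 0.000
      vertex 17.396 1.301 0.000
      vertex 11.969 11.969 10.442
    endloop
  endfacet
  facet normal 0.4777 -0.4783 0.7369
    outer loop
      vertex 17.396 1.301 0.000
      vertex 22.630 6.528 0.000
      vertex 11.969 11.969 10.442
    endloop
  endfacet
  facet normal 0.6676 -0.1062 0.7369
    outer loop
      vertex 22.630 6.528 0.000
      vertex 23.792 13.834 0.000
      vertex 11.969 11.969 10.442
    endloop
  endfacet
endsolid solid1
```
; perimeter-only toolpath
G21 ; units = mm
G90 ; absolute positioning
G28 ; home
; layer 1
G0 Z2.088
G0 X21.427 Y13.461
G1 X18.744 Y18.735
G1 X13.473 Y21.425
G1 X7.627 Y20.503
G1 X3.440 Y16.322
G1 X2.511 Y10.477
G1 X5.194 Y5.203
G1 X10.465 Y2.513
G1 X16.311 Y3.435
G1 X20.498 Y7.616
G1 X21.427 Y13.461
; layer 2
G0 Z4.177
G0 X19.063 Y13.088
G1 X17.050 Y17.044
G1 X13.097 Y19.061
G1 X8.713 Y18.370
G1 X5.572 Y15.234
G1 X4.875 Y10.850
G1 X6.888 Y6.894
G1 X10.841 Y4.877
G1 X15.225 Y5.568
G1 X18.366 Y8.704
G1 X19.063 Y13.088
; layer 3
G0 Z6.265
G0 X16.698 Y12.715
G1 X15.357 Y15.352
G1 X12.721 Y16.697
G1 X9.798 Y16.236
G1 X7.705 Y14.145
G1 X7.240 Y11.223
G1 X8.581 Y8.586
G1 X11.217 Y7.241
G1 X14.140 Y7.702
G1 X16.233 Y9.793
G1 X16.698 Y12.715
; layer 4
G0 Z8.354
G0 X14.334 Y12.342
G1 X13.663 Y13.661
G1 X12.345 Y14.333
G1 X10.884 Y14.103
G1 X9.837 Y13.057
G1 X9.604 Y11.596
G1 X10.275 Y10.277
G1 X11.593 Y9.605
G1 X13.054 Y9.835
G1 X14.101 Y10.881
G1 X14.334 Y12.342
M2 ; end

The solid is a regular 10-sided pyramid, base circumscribed radius ≈ 12 mm, apex at z ≈ 10.4 mm. Slicing at Δz = 2.088 mm — 5 equal slices spanning the solid's height, so layer i sits at z = i·h/5 — gives 4 non-empty perimeters. Each is a 10-segment closed polygon; G0 lifts to the layer z and rapids to the start vertex, then G1 traces the edges. The cross-section shrinks linearly with z (the slice at the apex is degenerate and omitted).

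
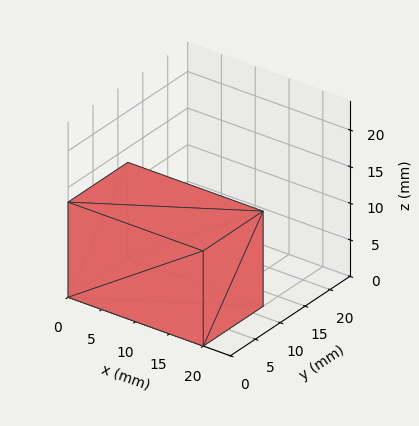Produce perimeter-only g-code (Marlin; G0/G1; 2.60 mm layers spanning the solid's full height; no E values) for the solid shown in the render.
Reading the render: the shape is a rectangular box, roughly 20 × 12 mm footprint and 13 mm tall (dimensions read to the nearest mm from the axis ticks). For the g-code, the solid's height is divided into equal slices at the stated Δz and each level perimeter traced with G1 moves after a G0 lift.

; perimeter-only toolpath
G21 ; units = mm
G90 ; absolute positioning
G28 ; home
; layer 1
G0 Z2.60
G0 X0.00 Y0.00
G1 X20.00 Y0.00
G1 X20.00 Y12.00
G1 X0.00 Y12.00
G1 X0.00 Y0.00
; layer 2
G0 Z5.20
G0 X0.00 Y0.00
G1 X20.00 Y0.00
G1 X20.00 Y12.00
G1 X0.00 Y12.00
G1 X0.00 Y0.00
; layer 3
G0 Z7.80
G0 X0.00 Y0.00
G1 X20.00 Y0.00
G1 X20.00 Y12.00
G1 X0.00 Y12.00
G1 X0.00 Y0.00
; layer 4
G0 Z10.40
G0 X0.00 Y0.00
G1 X20.00 Y0.00
G1 X20.00 Y12.00
G1 X0.00 Y12.00
G1 X0.00 Y0.00
; layer 5
G0 Z13.00
G0 X0.00 Y0.00
G1 X20.00 Y0.00
G1 X20.00 Y12.00
G1 X0.00 Y12.00
G1 X0.00 Y0.00
M2 ; end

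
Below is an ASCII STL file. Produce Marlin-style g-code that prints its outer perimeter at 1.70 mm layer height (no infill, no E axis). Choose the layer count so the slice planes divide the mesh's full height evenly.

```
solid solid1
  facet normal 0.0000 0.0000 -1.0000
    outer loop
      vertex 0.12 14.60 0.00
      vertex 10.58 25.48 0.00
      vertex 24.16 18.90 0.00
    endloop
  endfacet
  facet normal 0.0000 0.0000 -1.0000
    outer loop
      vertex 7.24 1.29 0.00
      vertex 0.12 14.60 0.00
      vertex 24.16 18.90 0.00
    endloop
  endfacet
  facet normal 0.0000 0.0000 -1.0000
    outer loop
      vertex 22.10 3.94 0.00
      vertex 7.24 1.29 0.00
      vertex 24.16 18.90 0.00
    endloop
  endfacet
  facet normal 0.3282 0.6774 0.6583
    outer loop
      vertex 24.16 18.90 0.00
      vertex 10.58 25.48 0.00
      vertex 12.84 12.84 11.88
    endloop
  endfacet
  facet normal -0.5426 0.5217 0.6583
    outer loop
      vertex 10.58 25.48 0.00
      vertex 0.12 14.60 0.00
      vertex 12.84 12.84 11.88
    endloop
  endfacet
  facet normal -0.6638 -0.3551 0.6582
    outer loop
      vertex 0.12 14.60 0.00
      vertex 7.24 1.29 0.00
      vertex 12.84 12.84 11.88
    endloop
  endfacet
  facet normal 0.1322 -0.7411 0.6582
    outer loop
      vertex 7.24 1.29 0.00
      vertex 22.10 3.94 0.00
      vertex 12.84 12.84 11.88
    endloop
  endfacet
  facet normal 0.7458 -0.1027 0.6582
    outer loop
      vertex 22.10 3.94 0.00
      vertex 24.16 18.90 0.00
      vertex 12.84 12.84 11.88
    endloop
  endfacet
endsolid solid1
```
; perimeter-only toolpath
G21 ; units = mm
G90 ; absolute positioning
G28 ; home
; layer 1
G0 Z1.70
G0 X22.54 Y18.03
G1 X10.90 Y23.67
G1 X1.94 Y14.35
G1 X8.04 Y2.94
G1 X20.78 Y5.21
G1 X22.54 Y18.03
; layer 2
G0 Z3.39
G0 X20.93 Y17.17
G1 X11.23 Y21.87
G1 X3.75 Y14.10
G1 X8.84 Y4.59
G1 X19.45 Y6.48
G1 X20.93 Y17.17
; layer 3
G0 Z5.09
G0 X19.31 Y16.30
G1 X11.55 Y20.06
G1 X5.57 Y13.85
G1 X9.64 Y6.24
G1 X18.13 Y7.75
G1 X19.31 Y16.30
; layer 4
G0 Z6.79
G0 X17.69 Y15.44
G1 X11.87 Y18.26
G1 X7.39 Y13.59
G1 X10.44 Y7.89
G1 X16.81 Y9.03
G1 X17.69 Y15.44
; layer 5
G0 Z8.49
G0 X16.07 Y14.57
G1 X12.19 Y16.45
G1 X9.21 Y13.34
G1 X11.24 Y9.54
G1 X15.49 Y10.30
G1 X16.07 Y14.57
; layer 6
G0 Z10.18
G0 X14.46 Y13.71
G1 X12.52 Y14.65
G1 X11.02 Y13.09
G1 X12.04 Y11.19
G1 X14.16 Y11.57
G1 X14.46 Y13.71
M2 ; end

The solid is a regular 5-sided pyramid, base circumscribed radius ≈ 12.8 mm, apex at z ≈ 11.9 mm. Slicing at Δz = 1.70 mm — 7 equal slices spanning the solid's height, so layer i sits at z = i·h/7 — gives 6 non-empty perimeters. Each is a 5-segment closed polygon; G0 lifts to the layer z and rapids to the start vertex, then G1 traces the edges. The cross-section shrinks linearly with z (the slice at the apex is degenerate and omitted).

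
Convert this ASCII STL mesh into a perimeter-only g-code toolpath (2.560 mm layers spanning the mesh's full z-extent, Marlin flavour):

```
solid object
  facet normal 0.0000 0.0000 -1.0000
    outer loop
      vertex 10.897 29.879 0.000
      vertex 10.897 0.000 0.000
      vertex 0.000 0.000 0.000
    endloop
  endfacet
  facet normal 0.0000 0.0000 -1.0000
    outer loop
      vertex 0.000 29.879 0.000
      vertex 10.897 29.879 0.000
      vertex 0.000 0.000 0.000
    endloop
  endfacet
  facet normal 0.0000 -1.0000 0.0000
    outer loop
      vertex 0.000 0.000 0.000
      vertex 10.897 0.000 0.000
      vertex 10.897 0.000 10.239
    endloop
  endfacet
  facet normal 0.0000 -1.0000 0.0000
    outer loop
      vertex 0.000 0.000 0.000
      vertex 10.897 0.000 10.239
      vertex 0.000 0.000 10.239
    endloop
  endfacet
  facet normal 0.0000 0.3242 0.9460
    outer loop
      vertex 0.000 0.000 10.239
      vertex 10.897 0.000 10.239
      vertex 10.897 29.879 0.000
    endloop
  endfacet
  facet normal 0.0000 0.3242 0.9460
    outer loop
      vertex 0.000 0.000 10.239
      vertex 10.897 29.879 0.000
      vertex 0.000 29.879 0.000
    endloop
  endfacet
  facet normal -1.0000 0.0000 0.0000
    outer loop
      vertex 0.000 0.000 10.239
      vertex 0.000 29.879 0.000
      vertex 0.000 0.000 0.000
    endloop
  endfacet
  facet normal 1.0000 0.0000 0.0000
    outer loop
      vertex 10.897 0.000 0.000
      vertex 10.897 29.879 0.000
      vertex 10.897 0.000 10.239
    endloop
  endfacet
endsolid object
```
; perimeter-only toolpath
G21 ; units = mm
G90 ; absolute positioning
G28 ; home
; layer 1
G0 Z2.560
G0 X0.000 Y0.000
G1 X10.897 Y0.000
G1 X10.897 Y22.409
G1 X0.000 Y22.409
G1 X0.000 Y0.000
; layer 2
G0 Z5.120
G0 X0.000 Y0.000
G1 X10.897 Y0.000
G1 X10.897 Y14.940
G1 X0.000 Y14.940
G1 X0.000 Y0.000
; layer 3
G0 Z7.679
G0 X0.000 Y0.000
G1 X10.897 Y0.000
G1 X10.897 Y7.470
G1 X0.000 Y7.470
G1 X0.000 Y0.000
M2 ; end

The solid is a wedge (ramp): 10.9 × 29.9 mm base, rising to 10.2 mm along the y=0 edge and sloping linearly to z=0 at y=29.9. Slicing at Δz = 2.560 mm — 4 equal slices spanning the solid's height, so layer i sits at z = i·h/4 — gives 3 non-empty perimeters. Each is a 4-segment closed polygon; G0 lifts to the layer z and rapids to the start vertex, then G1 traces the edges. The cross-section shrinks linearly with z (the slice at the apex is degenerate and omitted).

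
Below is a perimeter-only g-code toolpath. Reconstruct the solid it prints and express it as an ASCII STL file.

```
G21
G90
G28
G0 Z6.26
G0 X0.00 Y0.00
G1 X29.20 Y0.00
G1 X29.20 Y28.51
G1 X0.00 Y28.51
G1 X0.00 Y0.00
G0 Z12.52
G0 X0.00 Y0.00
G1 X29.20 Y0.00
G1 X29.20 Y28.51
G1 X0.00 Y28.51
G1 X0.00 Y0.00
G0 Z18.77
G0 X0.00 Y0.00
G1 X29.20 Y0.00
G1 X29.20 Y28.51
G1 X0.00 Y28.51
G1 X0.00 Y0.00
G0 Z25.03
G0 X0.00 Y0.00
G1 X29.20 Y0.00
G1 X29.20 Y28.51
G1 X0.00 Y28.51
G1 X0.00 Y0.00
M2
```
solid part
  facet normal 0.0000 0.0000 -1.0000
    outer loop
      vertex 29.20 28.51 0.00
      vertex 29.20 0.00 0.00
      vertex 0.00 0.00 0.00
    endloop
  endfacet
  facet normal 0.0000 0.0000 -1.0000
    outer loop
      vertex 0.00 28.51 0.00
      vertex 29.20 28.51 0.00
      vertex 0.00 0.00 0.00
    endloop
  endfacet
  facet normal 0.0000 0.0000 1.0000
    outer loop
      vertex 0.00 0.00 25.03
      vertex 29.20 0.00 25.03
      vertex 29.20 28.51 25.03
    endloop
  endfacet
  facet normal 0.0000 0.0000 1.0000
    outer loop
      vertex 0.00 0.00 25.03
      vertex 29.20 28.51 25.03
      vertex 0.00 28.51 25.03
    endloop
  endfacet
  facet normal 0.0000 -1.0000 0.0000
    outer loop
      vertex 0.00 0.00 0.00
      vertex 29.20 0.00 0.00
      vertex 29.20 0.00 25.03
    endloop
  endfacet
  facet normal 0.0000 -1.0000 0.0000
    outer loop
      vertex 0.00 0.00 0.00
      vertex 29.20 0.00 25.03
      vertex 0.00 0.00 25.03
    endloop
  endfacet
  facet normal 0.0000 1.0000 0.0000
    outer loop
      vertex 29.20 28.51 25.03
      vertex 29.20 28.51 0.00
      vertex 0.00 28.51 0.00
    endloop
  endfacet
  facet normal 0.0000 1.0000 0.0000
    outer loop
      vertex 0.00 28.51 25.03
      vertex 29.20 28.51 25.03
      vertex 0.00 28.51 0.00
    endloop
  endfacet
  facet normal -1.0000 0.0000 0.0000
    outer loop
      vertex 0.00 28.51 25.03
      vertex 0.00 28.51 0.00
      vertex 0.00 0.00 0.00
    endloop
  endfacet
  facet normal -1.0000 0.0000 0.0000
    outer loop
      vertex 0.00 0.00 25.03
      vertex 0.00 28.51 25.03
      vertex 0.00 0.00 0.00
    endloop
  endfacet
  facet normal 1.0000 0.0000 0.0000
    outer loop
      vertex 29.20 0.00 0.00
      vertex 29.20 28.51 0.00
      vertex 29.20 28.51 25.03
    endloop
  endfacet
  facet normal 1.0000 0.0000 0.0000
    outer loop
      vertex 29.20 0.00 0.00
      vertex 29.20 28.51 25.03
      vertex 29.20 0.00 25.03
    endloop
  endfacet
endsolid part

The G0 Z moves step by Δz≈6.26 mm. Every layer's G1 loop is the same polygon, so the solid is a straight extrusion of it from z=0 to z≈25. Closing with flat bottom and top caps and triangulating gives 12 facets — a rectangular box, roughly 29.2 × 28.5 mm footprint and 25 mm tall.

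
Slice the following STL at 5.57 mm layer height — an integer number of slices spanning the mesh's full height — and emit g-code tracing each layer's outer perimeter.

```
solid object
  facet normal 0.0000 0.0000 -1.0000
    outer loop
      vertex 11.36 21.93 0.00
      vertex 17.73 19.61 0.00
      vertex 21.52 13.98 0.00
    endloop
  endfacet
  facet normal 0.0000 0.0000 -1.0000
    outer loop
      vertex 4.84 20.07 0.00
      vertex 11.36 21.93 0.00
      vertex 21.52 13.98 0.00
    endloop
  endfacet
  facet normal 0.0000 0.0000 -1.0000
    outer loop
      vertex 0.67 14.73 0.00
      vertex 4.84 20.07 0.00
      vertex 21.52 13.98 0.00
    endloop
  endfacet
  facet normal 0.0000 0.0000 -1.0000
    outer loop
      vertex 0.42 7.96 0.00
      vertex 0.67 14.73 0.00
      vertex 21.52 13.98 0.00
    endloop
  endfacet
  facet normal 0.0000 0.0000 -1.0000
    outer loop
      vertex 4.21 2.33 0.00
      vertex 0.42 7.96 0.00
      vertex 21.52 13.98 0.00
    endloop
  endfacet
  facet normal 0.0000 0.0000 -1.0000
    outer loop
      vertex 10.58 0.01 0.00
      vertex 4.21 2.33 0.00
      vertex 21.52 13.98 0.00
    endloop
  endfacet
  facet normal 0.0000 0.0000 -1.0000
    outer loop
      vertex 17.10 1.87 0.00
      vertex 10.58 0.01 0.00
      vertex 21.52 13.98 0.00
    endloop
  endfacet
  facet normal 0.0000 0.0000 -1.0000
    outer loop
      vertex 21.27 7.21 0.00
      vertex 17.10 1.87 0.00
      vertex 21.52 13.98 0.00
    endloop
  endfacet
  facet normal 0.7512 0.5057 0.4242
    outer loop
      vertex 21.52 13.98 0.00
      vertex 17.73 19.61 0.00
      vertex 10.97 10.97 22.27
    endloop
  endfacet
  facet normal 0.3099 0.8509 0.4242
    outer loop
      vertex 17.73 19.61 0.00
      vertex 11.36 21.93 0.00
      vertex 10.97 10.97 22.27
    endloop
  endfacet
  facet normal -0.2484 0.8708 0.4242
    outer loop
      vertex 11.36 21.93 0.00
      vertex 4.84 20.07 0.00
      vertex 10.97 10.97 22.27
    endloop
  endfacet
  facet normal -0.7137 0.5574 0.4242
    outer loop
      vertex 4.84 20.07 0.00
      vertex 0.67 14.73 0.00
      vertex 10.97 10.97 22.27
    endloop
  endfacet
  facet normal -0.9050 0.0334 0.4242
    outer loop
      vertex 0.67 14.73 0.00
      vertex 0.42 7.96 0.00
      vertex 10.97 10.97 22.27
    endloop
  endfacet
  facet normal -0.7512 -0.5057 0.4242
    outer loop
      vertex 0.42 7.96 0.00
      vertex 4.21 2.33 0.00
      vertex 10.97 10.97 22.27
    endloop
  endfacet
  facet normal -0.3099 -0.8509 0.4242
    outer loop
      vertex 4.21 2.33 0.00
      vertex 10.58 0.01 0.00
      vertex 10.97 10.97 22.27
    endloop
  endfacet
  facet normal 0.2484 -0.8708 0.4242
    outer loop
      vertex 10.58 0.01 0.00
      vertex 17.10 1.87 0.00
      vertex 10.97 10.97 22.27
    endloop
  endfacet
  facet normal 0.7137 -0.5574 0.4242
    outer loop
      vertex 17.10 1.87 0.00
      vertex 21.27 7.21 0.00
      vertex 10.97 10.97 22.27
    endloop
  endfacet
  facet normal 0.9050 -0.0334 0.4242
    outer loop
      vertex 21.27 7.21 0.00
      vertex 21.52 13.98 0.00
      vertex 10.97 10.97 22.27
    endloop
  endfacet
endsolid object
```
; perimeter-only toolpath
G21 ; units = mm
G90 ; absolute positioning
G28 ; home
; layer 1
G0 Z5.57
G0 X18.88 Y13.23
G1 X16.04 Y17.45
G1 X11.26 Y19.19
G1 X6.37 Y17.80
G1 X3.25 Y13.79
G1 X3.06 Y8.71
G1 X5.90 Y4.49
G1 X10.68 Y2.75
G1 X15.57 Y4.15
G1 X18.70 Y8.15
G1 X18.88 Y13.23
; layer 2
G0 Z11.13
G0 X16.25 Y12.48
G1 X14.35 Y15.29
G1 X11.16 Y16.45
G1 X7.91 Y15.52
G1 X5.82 Y12.85
G1 X5.70 Y9.46
G1 X7.59 Y6.65
G1 X10.78 Y5.49
G1 X14.04 Y6.42
G1 X16.12 Y9.09
G1 X16.25 Y12.48
; layer 3
G0 Z16.70
G0 X13.61 Y11.72
G1 X12.66 Y13.13
G1 X11.07 Y13.71
G1 X9.44 Y13.25
G1 X8.40 Y11.91
G1 X8.33 Y10.22
G1 X9.28 Y8.81
G1 X10.87 Y8.23
G1 X12.50 Y8.70
G1 X13.55 Y10.03
G1 X13.61 Y11.72
M2 ; end

The solid is a regular 10-sided pyramid, base circumscribed radius ≈ 11 mm, apex at z ≈ 22.3 mm. Slicing at Δz = 5.57 mm — 4 equal slices spanning the solid's height, so layer i sits at z = i·h/4 — gives 3 non-empty perimeters. Each is a 10-segment closed polygon; G0 lifts to the layer z and rapids to the start vertex, then G1 traces the edges. The cross-section shrinks linearly with z (the slice at the apex is degenerate and omitted).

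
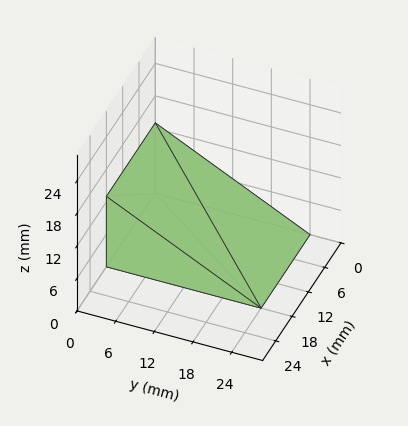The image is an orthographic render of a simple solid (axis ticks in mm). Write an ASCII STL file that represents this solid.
Reading the render: the shape is a wedge (ramp): 18 × 24 mm base, rising to 13 mm along the y=0 edge and sloping linearly to z=0 at y=24 (dimensions read to the nearest mm from the axis ticks). For the STL, each face is triangulated and given an outward normal.

solid part
  facet normal 0.0000 0.0000 -1.0000
    outer loop
      vertex 18.000 24.000 0.000
      vertex 18.000 0.000 0.000
      vertex 0.000 0.000 0.000
    endloop
  endfacet
  facet normal 0.0000 0.0000 -1.0000
    outer loop
      vertex 0.000 24.000 0.000
      vertex 18.000 24.000 0.000
      vertex 0.000 0.000 0.000
    endloop
  endfacet
  facet normal 0.0000 -1.0000 0.0000
    outer loop
      vertex 0.000 0.000 0.000
      vertex 18.000 0.000 0.000
      vertex 18.000 0.000 13.000
    endloop
  endfacet
  facet normal 0.0000 -1.0000 0.0000
    outer loop
      vertex 0.000 0.000 0.000
      vertex 18.000 0.000 13.000
      vertex 0.000 0.000 13.000
    endloop
  endfacet
  facet normal 0.0000 0.4763 0.8793
    outer loop
      vertex 0.000 0.000 13.000
      vertex 18.000 0.000 13.000
      vertex 18.000 24.000 0.000
    endloop
  endfacet
  facet normal 0.0000 0.4763 0.8793
    outer loop
      vertex 0.000 0.000 13.000
      vertex 18.000 24.000 0.000
      vertex 0.000 24.000 0.000
    endloop
  endfacet
  facet normal -1.0000 0.0000 0.0000
    outer loop
      vertex 0.000 0.000 13.000
      vertex 0.000 24.000 0.000
      vertex 0.000 0.000 0.000
    endloop
  endfacet
  facet normal 1.0000 0.0000 0.0000
    outer loop
      vertex 18.000 0.000 0.000
      vertex 18.000 24.000 0.000
      vertex 18.000 0.000 13.000
    endloop
  endfacet
endsolid part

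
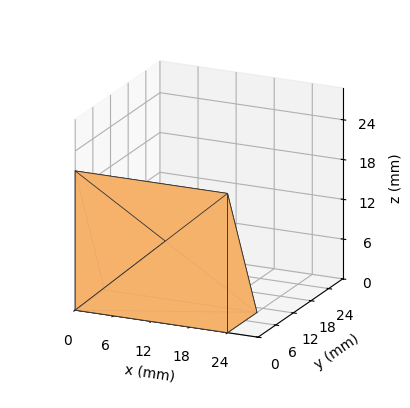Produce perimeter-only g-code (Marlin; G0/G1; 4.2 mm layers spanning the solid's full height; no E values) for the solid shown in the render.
Reading the render: the shape is a wedge (ramp): 24 × 10 mm base, rising to 21 mm along the y=0 edge and sloping linearly to z=0 at y=10 (dimensions read to the nearest mm from the axis ticks). For the g-code, the solid's height is divided into equal slices at the stated Δz and each level perimeter traced with G1 moves after a G0 lift.

; perimeter-only toolpath
G21 ; units = mm
G90 ; absolute positioning
G28 ; home
; layer 1
G0 Z4.2
G0 X0.0 Y0.0
G1 X24.0 Y0.0
G1 X24.0 Y8.0
G1 X0.0 Y8.0
G1 X0.0 Y0.0
; layer 2
G0 Z8.4
G0 X0.0 Y0.0
G1 X24.0 Y0.0
G1 X24.0 Y6.0
G1 X0.0 Y6.0
G1 X0.0 Y0.0
; layer 3
G0 Z12.6
G0 X0.0 Y0.0
G1 X24.0 Y0.0
G1 X24.0 Y4.0
G1 X0.0 Y4.0
G1 X0.0 Y0.0
; layer 4
G0 Z16.8
G0 X0.0 Y0.0
G1 X24.0 Y0.0
G1 X24.0 Y2.0
G1 X0.0 Y2.0
G1 X0.0 Y0.0
M2 ; end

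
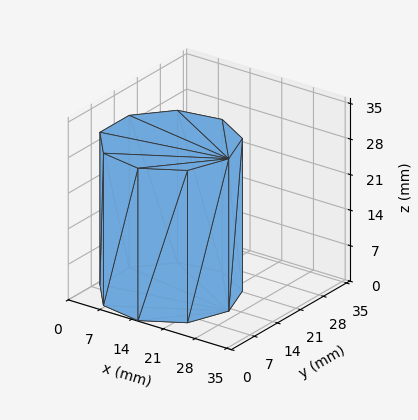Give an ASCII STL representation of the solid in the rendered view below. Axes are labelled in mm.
Reading the render: the shape is a regular 9-sided prism (a cylinder approximated with 9 flat sides), circumscribed radius ≈ 13 mm, height ≈ 30 mm (dimensions read to the nearest mm from the axis ticks). For the STL, each face is triangulated and given an outward normal.

solid part
  facet normal 0.0000 0.0000 -1.0000
    outer loop
      vertex 15.257 25.803 0.000
      vertex 22.959 21.356 0.000
      vertex 26.000 13.000 0.000
    endloop
  endfacet
  facet normal 0.0000 0.0000 -1.0000
    outer loop
      vertex 6.500 24.258 0.000
      vertex 15.257 25.803 0.000
      vertex 26.000 13.000 0.000
    endloop
  endfacet
  facet normal 0.0000 0.0000 -1.0000
    outer loop
      vertex 0.784 17.446 0.000
      vertex 6.500 24.258 0.000
      vertex 26.000 13.000 0.000
    endloop
  endfacet
  facet normal 0.0000 0.0000 -1.0000
    outer loop
      vertex 0.784 8.554 0.000
      vertex 0.784 17.446 0.000
      vertex 26.000 13.000 0.000
    endloop
  endfacet
  facet normal 0.0000 0.0000 -1.0000
    outer loop
      vertex 6.500 1.742 0.000
      vertex 0.784 8.554 0.000
      vertex 26.000 13.000 0.000
    endloop
  endfacet
  facet normal 0.0000 0.0000 -1.0000
    outer loop
      vertex 15.257 0.197 0.000
      vertex 6.500 1.742 0.000
      vertex 26.000 13.000 0.000
    endloop
  endfacet
  facet normal 0.0000 0.0000 -1.0000
    outer loop
      vertex 22.959 4.644 0.000
      vertex 15.257 0.197 0.000
      vertex 26.000 13.000 0.000
    endloop
  endfacet
  facet normal 0.0000 0.0000 1.0000
    outer loop
      vertex 26.000 13.000 30.000
      vertex 22.959 21.356 30.000
      vertex 15.257 25.803 30.000
    endloop
  endfacet
  facet normal 0.0000 0.0000 1.0000
    outer loop
      vertex 26.000 13.000 30.000
      vertex 15.257 25.803 30.000
      vertex 6.500 24.258 30.000
    endloop
  endfacet
  facet normal 0.0000 0.0000 1.0000
    outer loop
      vertex 26.000 13.000 30.000
      vertex 6.500 24.258 30.000
      vertex 0.784 17.446 30.000
    endloop
  endfacet
  facet normal 0.0000 0.0000 1.0000
    outer loop
      vertex 26.000 13.000 30.000
      vertex 0.784 17.446 30.000
      vertex 0.784 8.554 30.000
    endloop
  endfacet
  facet normal 0.0000 0.0000 1.0000
    outer loop
      vertex 26.000 13.000 30.000
      vertex 0.784 8.554 30.000
      vertex 6.500 1.742 30.000
    endloop
  endfacet
  facet normal 0.0000 0.0000 1.0000
    outer loop
      vertex 26.000 13.000 30.000
      vertex 6.500 1.742 30.000
      vertex 15.257 0.197 30.000
    endloop
  endfacet
  facet normal 0.0000 0.0000 1.0000
    outer loop
      vertex 26.000 13.000 30.000
      vertex 15.257 0.197 30.000
      vertex 22.959 4.644 30.000
    endloop
  endfacet
  facet normal 0.9397 0.3420 0.0000
    outer loop
      vertex 26.000 13.000 0.000
      vertex 22.959 21.356 0.000
      vertex 22.959 21.356 30.000
    endloop
  endfacet
  facet normal 0.9397 0.3420 0.0000
    outer loop
      vertex 26.000 13.000 0.000
      vertex 22.959 21.356 30.000
      vertex 26.000 13.000 30.000
    endloop
  endfacet
  facet normal 0.5000 0.8660 0.0000
    outer loop
      vertex 22.959 21.356 0.000
      vertex 15.257 25.803 0.000
      vertex 15.257 25.803 30.000
    endloop
  endfacet
  facet normal 0.5000 0.8660 0.0000
    outer loop
      vertex 22.959 21.356 0.000
      vertex 15.257 25.803 30.000
      vertex 22.959 21.356 30.000
    endloop
  endfacet
  facet normal -0.1737 0.9848 0.0000
    outer loop
      vertex 15.257 25.803 0.000
      vertex 6.500 24.258 0.000
      vertex 6.500 24.258 30.000
    endloop
  endfacet
  facet normal -0.1737 0.9848 0.0000
    outer loop
      vertex 15.257 25.803 0.000
      vertex 6.500 24.258 30.000
      vertex 15.257 25.803 30.000
    endloop
  endfacet
  facet normal -0.7660 0.6428 0.0000
    outer loop
      vertex 6.500 24.258 0.000
      vertex 0.784 17.446 0.000
      vertex 0.784 17.446 30.000
    endloop
  endfacet
  facet normal -0.7660 0.6428 0.0000
    outer loop
      vertex 6.500 24.258 0.000
      vertex 0.784 17.446 30.000
      vertex 6.500 24.258 30.000
    endloop
  endfacet
  facet normal -1.0000 0.0000 0.0000
    outer loop
      vertex 0.784 17.446 0.000
      vertex 0.784 8.554 0.000
      vertex 0.784 8.554 30.000
    endloop
  endfacet
  facet normal -1.0000 0.0000 0.0000
    outer loop
      vertex 0.784 17.446 0.000
      vertex 0.784 8.554 30.000
      vertex 0.784 17.446 30.000
    endloop
  endfacet
  facet normal -0.7660 -0.6428 0.0000
    outer loop
      vertex 0.784 8.554 0.000
      vertex 6.500 1.742 0.000
      vertex 6.500 1.742 30.000
    endloop
  endfacet
  facet normal -0.7660 -0.6428 0.0000
    outer loop
      vertex 0.784 8.554 0.000
      vertex 6.500 1.742 30.000
      vertex 0.784 8.554 30.000
    endloop
  endfacet
  facet normal -0.1737 -0.9848 0.0000
    outer loop
      vertex 6.500 1.742 0.000
      vertex 15.257 0.197 0.000
      vertex 15.257 0.197 30.000
    endloop
  endfacet
  facet normal -0.1737 -0.9848 0.0000
    outer loop
      vertex 6.500 1.742 0.000
      vertex 15.257 0.197 30.000
      vertex 6.500 1.742 30.000
    endloop
  endfacet
  facet normal 0.5000 -0.8660 0.0000
    outer loop
      vertex 15.257 0.197 0.000
      vertex 22.959 4.644 0.000
      vertex 22.959 4.644 30.000
    endloop
  endfacet
  facet normal 0.5000 -0.8660 0.0000
    outer loop
      vertex 15.257 0.197 0.000
      vertex 22.959 4.644 30.000
      vertex 15.257 0.197 30.000
    endloop
  endfacet
  facet normal 0.9397 -0.3420 0.0000
    outer loop
      vertex 22.959 4.644 0.000
      vertex 26.000 13.000 0.000
      vertex 26.000 13.000 30.000
    endloop
  endfacet
  facet normal 0.9397 -0.3420 0.0000
    outer loop
      vertex 22.959 4.644 0.000
      vertex 26.000 13.000 30.000
      vertex 22.959 4.644 30.000
    endloop
  endfacet
endsolid part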